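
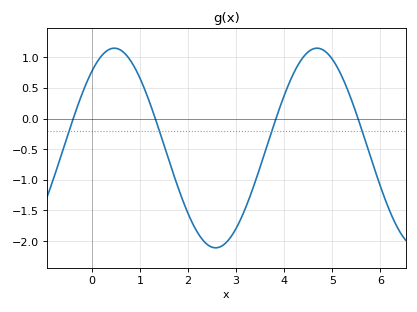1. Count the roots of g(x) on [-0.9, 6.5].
4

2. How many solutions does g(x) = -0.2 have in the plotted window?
4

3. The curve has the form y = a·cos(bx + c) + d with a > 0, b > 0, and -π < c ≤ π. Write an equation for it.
y = 1.63cos(1.5x - 0.69) - 0.48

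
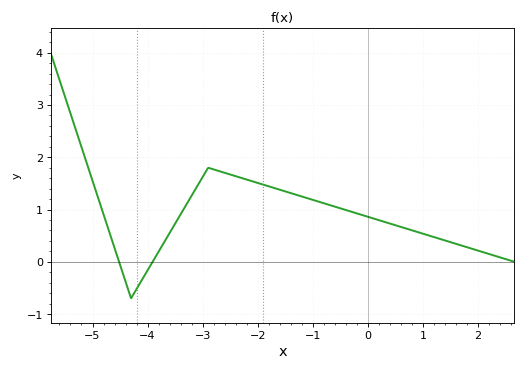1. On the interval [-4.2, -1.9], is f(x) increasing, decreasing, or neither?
neither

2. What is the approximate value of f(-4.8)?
0.908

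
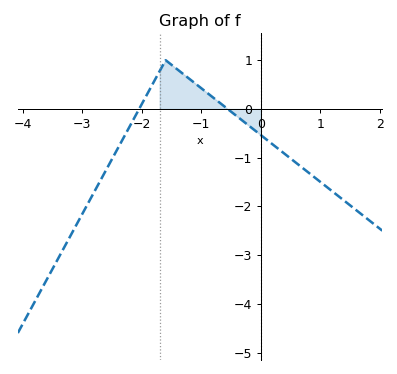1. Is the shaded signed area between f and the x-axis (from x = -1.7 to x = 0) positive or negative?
positive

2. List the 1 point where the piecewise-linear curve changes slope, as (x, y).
(-1.6, 1)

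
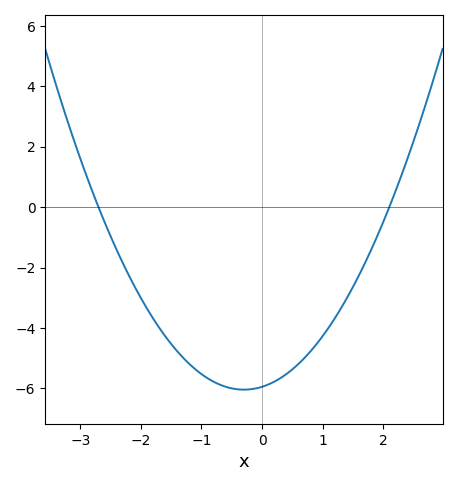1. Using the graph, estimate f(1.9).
-1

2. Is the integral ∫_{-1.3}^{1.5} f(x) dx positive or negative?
negative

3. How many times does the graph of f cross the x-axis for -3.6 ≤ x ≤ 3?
2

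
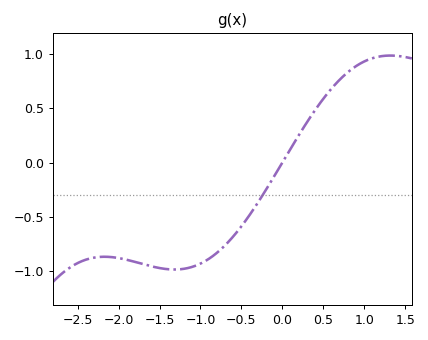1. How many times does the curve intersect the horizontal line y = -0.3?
1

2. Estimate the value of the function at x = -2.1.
-0.869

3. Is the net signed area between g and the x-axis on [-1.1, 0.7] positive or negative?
negative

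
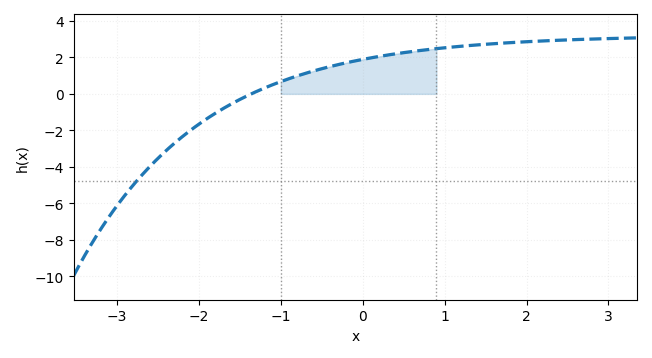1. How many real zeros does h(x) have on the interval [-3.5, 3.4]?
1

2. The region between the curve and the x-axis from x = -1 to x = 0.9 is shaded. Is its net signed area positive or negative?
positive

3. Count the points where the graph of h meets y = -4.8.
1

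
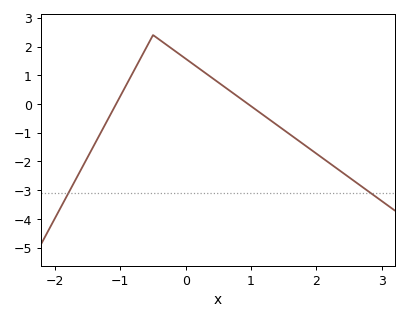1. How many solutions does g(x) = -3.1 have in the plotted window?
2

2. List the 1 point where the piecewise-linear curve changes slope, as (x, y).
(-0.5, 2.4)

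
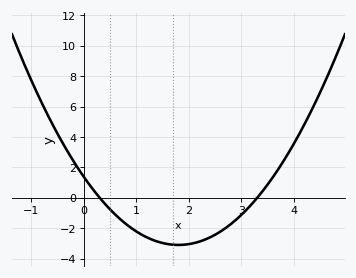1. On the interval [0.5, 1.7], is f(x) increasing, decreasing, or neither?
decreasing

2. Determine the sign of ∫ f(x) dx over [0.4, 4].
negative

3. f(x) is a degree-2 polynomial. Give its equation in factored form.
y = 1.38(x - 0.3)(x - 3.3)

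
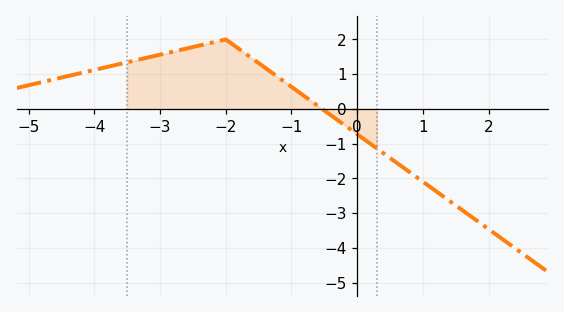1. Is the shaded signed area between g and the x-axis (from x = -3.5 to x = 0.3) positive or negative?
positive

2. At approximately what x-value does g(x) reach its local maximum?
-2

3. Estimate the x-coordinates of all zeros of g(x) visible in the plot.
-0.6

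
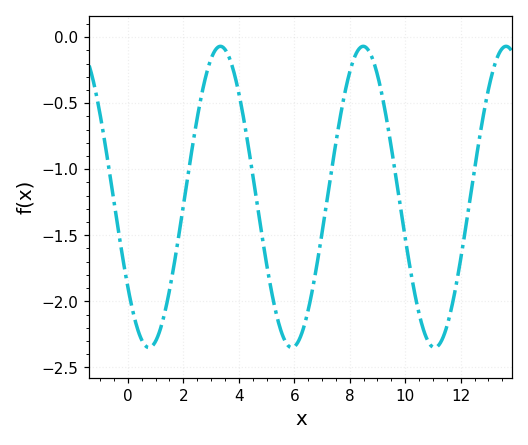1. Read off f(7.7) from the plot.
-0.556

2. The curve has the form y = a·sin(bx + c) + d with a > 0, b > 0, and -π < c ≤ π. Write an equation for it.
y = 1.14sin(1.22x - 2.5) - 1.21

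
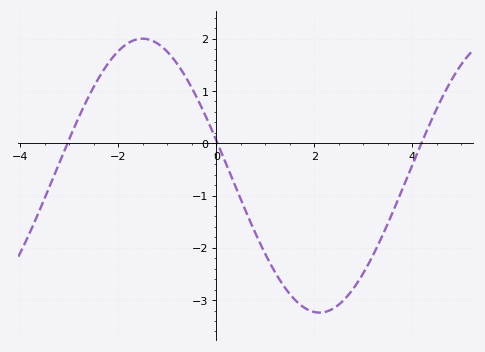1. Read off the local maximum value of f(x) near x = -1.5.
2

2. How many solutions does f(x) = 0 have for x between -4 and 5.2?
3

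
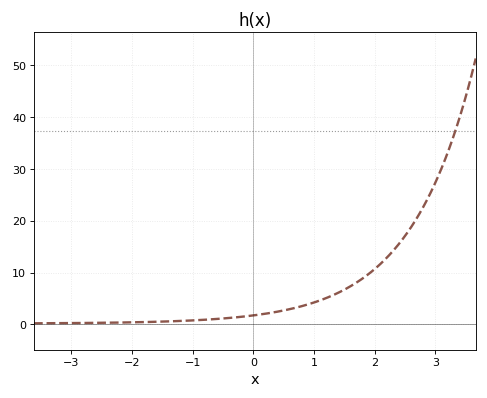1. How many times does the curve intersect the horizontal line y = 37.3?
1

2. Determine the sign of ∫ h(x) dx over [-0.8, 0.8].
positive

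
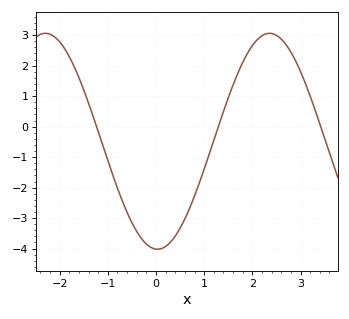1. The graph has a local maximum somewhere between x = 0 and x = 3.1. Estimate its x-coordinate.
2.36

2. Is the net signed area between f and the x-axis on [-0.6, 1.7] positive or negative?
negative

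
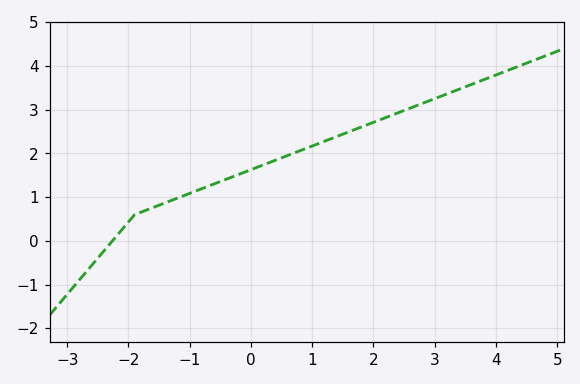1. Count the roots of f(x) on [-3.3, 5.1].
1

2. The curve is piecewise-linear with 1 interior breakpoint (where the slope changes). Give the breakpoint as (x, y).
(-1.9, 0.6)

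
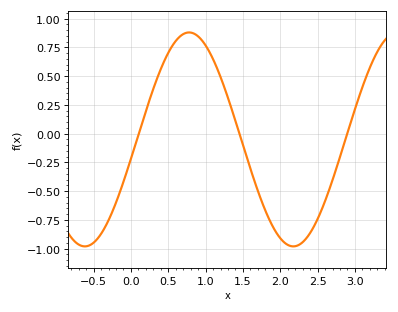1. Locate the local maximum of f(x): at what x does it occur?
0.778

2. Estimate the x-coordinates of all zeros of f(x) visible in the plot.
0.105, 1.45, 2.9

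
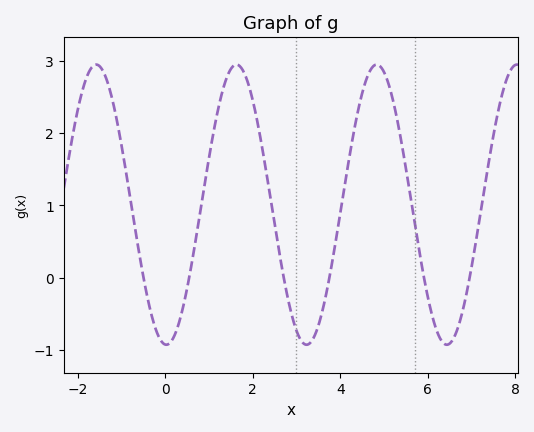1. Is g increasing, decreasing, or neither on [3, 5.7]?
neither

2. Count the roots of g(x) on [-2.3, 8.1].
6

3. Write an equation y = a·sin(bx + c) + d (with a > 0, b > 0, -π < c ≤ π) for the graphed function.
y = 1.94sin(2x - 1.6) + 1.01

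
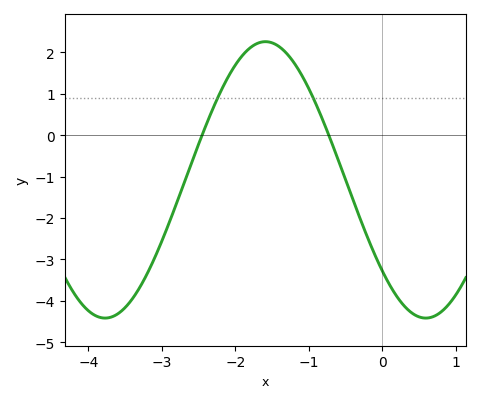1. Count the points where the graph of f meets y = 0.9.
2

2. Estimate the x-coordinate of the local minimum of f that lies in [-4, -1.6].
-3.8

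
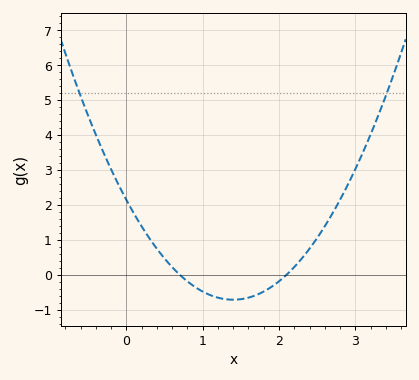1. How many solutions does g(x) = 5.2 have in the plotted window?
2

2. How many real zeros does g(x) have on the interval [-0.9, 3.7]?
2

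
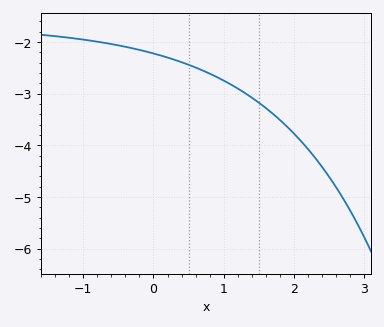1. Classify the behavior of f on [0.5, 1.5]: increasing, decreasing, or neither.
decreasing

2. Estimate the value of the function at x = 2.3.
-4.2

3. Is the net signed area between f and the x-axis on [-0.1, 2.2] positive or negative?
negative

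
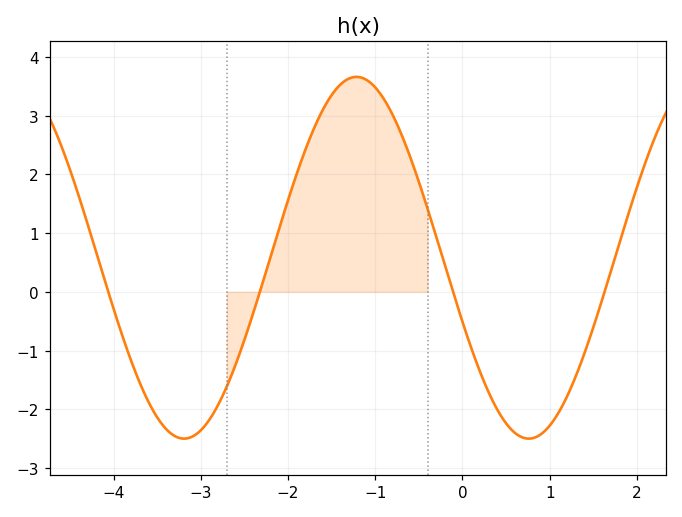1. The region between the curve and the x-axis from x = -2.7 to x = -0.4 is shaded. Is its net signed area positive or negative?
positive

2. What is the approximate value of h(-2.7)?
-1.6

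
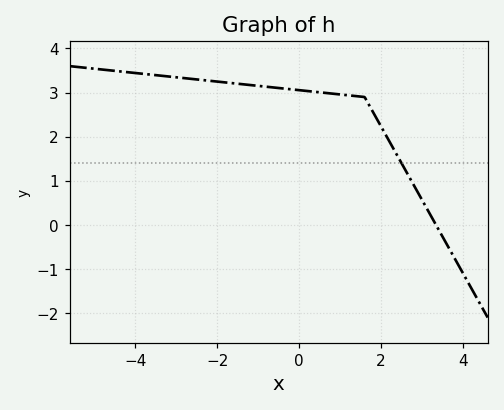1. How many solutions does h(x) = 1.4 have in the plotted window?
1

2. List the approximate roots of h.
3.4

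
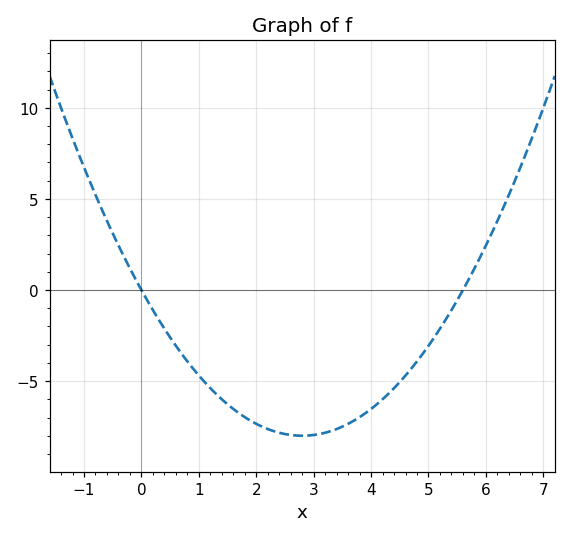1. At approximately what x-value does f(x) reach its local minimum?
2.8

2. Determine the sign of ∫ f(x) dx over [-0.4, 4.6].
negative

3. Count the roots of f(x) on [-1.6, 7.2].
2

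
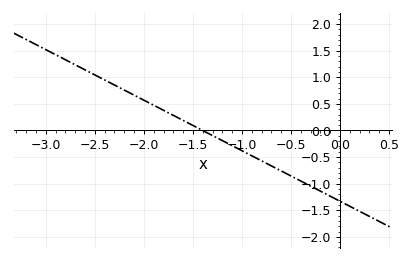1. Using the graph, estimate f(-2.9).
1.4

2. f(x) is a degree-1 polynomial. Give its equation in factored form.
y = -0.95(x + 1.4)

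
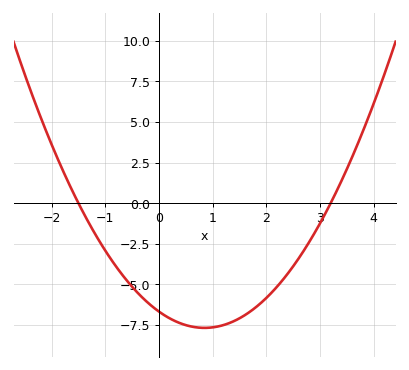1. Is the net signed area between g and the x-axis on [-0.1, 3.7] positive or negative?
negative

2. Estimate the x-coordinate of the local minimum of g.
0.85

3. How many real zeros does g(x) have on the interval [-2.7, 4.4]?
2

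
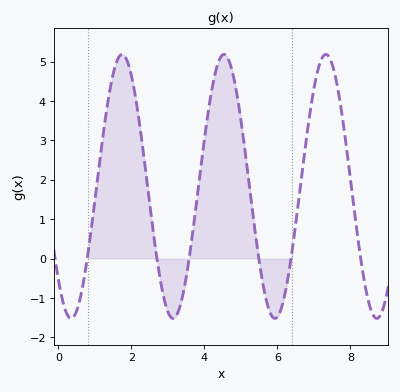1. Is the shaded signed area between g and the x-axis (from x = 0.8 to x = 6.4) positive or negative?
positive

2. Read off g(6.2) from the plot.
-0.9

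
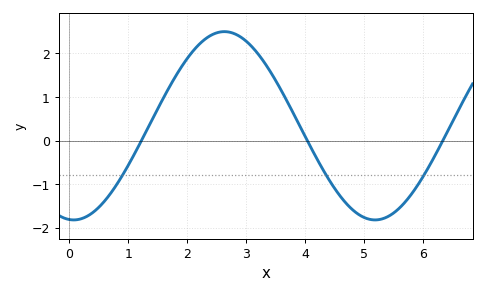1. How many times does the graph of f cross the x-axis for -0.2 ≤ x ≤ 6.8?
3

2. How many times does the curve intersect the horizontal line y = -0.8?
3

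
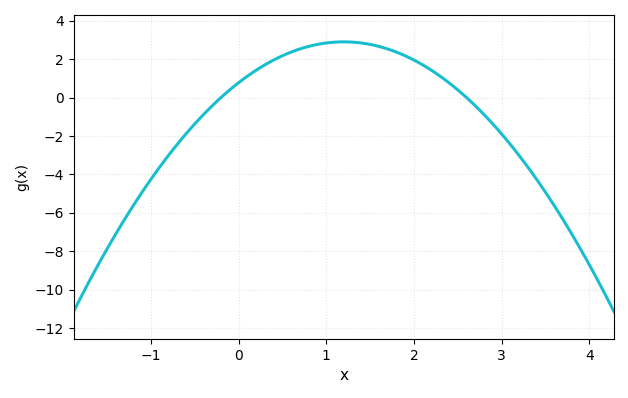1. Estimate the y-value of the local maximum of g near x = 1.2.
3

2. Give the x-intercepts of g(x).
-0.2, 2.6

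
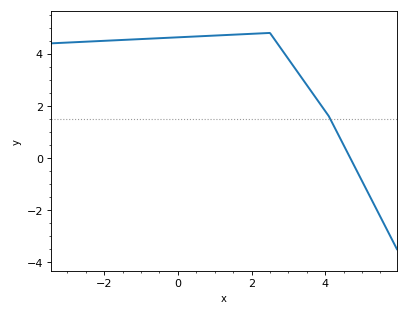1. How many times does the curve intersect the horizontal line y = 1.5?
1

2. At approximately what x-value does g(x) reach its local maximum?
2.5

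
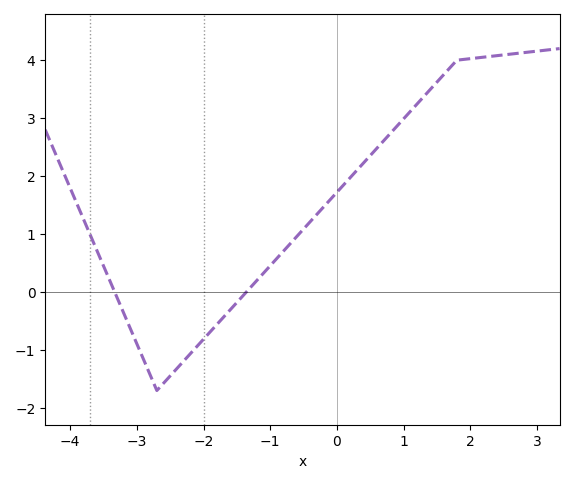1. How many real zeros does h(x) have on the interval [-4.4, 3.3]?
2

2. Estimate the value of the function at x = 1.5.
3.6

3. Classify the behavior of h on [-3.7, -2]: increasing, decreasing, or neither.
neither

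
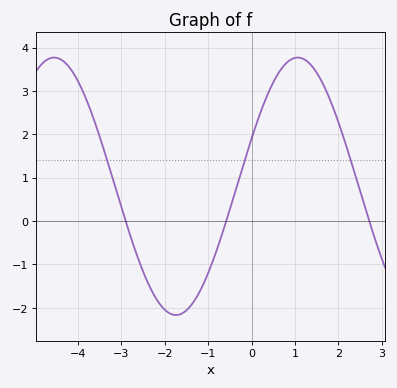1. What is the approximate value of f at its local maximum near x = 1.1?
3.8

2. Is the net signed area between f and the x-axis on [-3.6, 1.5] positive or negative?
positive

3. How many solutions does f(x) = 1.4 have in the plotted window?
3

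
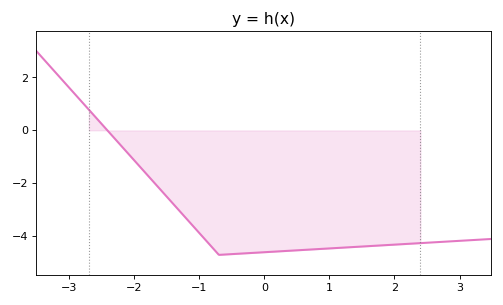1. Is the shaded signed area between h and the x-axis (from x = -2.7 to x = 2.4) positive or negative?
negative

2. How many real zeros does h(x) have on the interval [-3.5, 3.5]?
1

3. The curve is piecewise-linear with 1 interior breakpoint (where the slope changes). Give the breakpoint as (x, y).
(-0.7, -4.7)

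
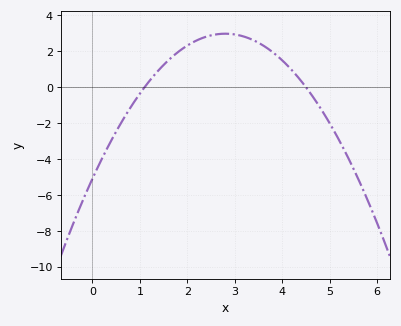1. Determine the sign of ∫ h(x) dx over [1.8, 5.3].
positive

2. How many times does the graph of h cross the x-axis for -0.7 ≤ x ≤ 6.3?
2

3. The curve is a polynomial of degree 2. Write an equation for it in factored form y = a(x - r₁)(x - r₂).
y = -1.03(x - 1.1)(x - 4.5)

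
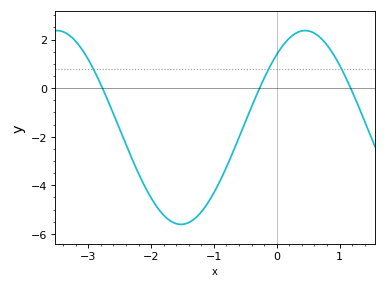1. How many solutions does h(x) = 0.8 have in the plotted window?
3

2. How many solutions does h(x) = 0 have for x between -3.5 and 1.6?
3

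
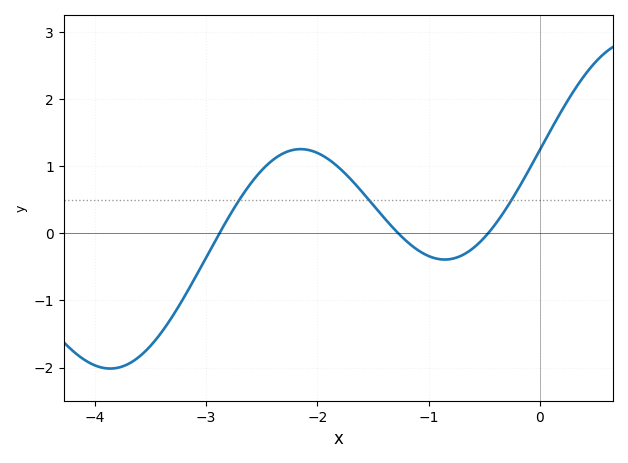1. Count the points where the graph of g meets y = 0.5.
3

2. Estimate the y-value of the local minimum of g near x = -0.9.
-0.4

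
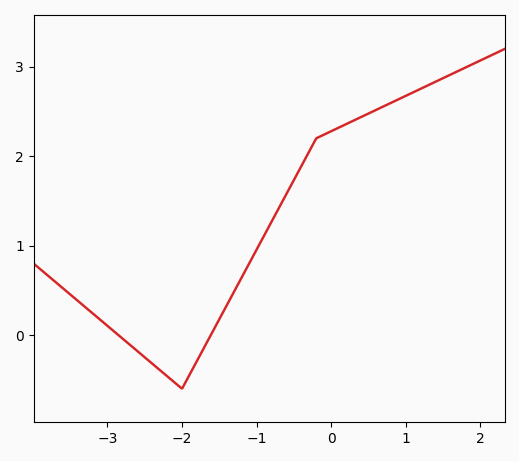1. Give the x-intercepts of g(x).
-2.9, -1.6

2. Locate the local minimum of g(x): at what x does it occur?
-2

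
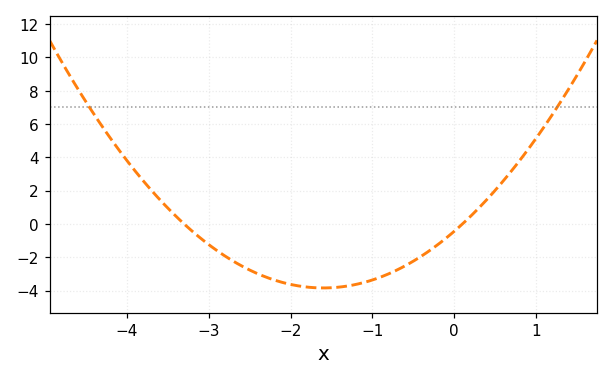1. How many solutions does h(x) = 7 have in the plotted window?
2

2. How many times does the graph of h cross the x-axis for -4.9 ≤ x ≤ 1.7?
2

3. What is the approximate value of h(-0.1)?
-0.851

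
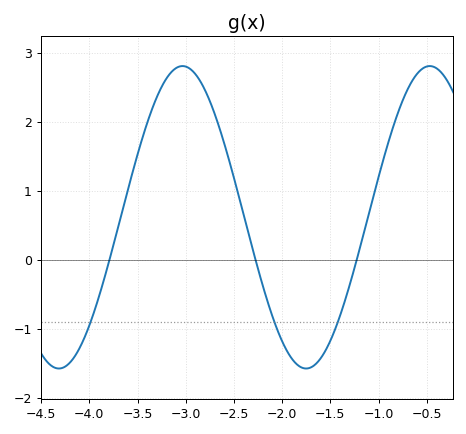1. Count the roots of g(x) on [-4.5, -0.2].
3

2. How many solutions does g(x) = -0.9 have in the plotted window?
3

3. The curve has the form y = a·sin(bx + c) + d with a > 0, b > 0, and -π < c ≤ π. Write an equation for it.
y = 2.19sin(2.5x + 2.7) + 0.62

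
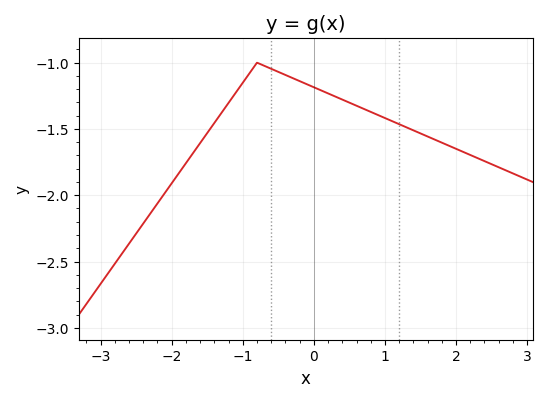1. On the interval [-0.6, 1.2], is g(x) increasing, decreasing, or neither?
decreasing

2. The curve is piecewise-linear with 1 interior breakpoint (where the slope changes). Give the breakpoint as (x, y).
(-0.8, -1)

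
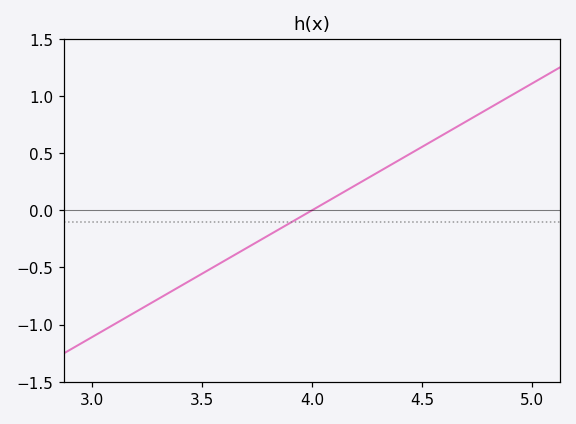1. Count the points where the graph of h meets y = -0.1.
1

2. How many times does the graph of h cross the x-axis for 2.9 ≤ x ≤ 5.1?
1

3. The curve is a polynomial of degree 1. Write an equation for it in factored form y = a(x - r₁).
y = 1.11(x - 4)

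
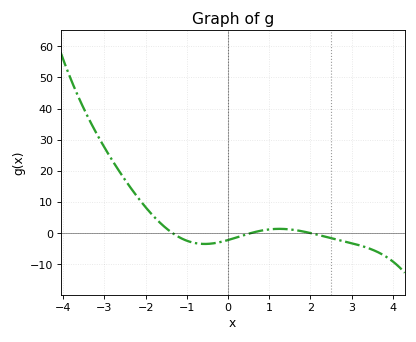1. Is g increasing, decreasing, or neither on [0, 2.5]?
neither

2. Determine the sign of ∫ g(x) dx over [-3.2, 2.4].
positive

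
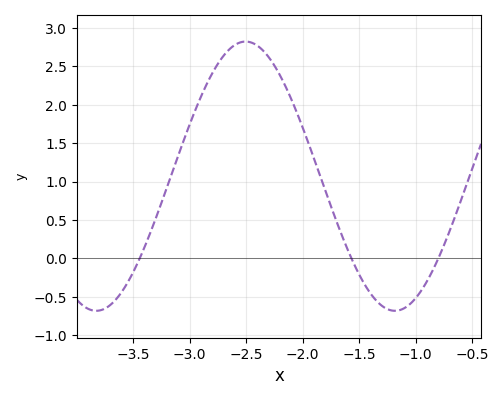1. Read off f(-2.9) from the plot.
2.1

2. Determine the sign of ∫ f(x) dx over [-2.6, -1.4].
positive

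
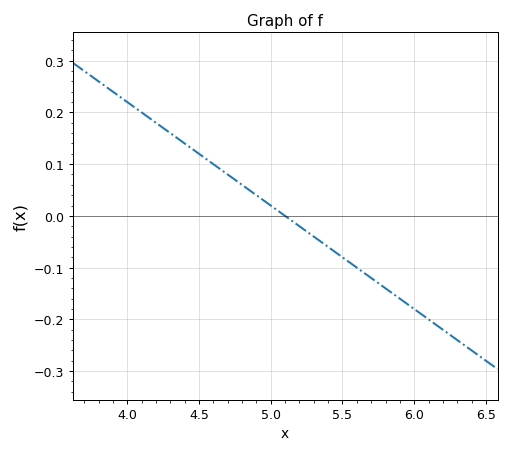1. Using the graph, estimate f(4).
0.22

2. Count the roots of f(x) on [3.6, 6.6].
1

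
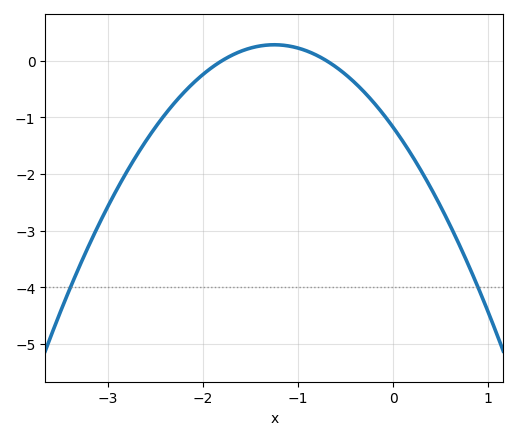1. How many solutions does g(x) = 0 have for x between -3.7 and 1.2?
2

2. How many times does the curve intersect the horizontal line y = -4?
2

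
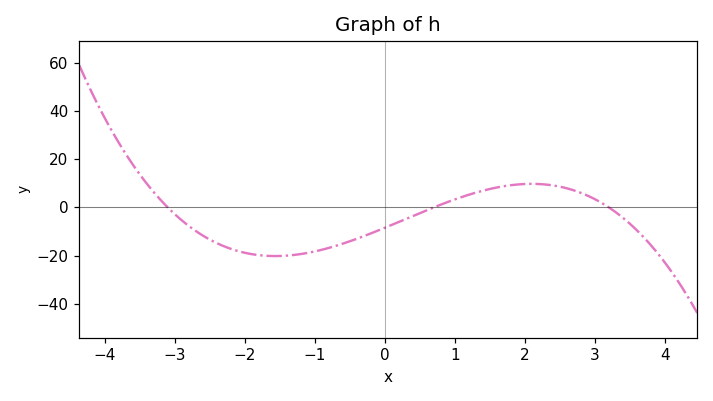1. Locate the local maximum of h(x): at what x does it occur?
2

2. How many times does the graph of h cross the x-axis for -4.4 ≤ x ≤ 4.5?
3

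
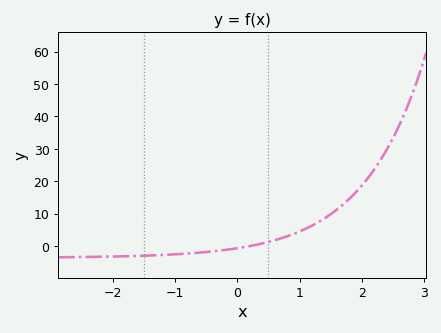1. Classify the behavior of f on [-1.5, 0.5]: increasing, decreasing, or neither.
increasing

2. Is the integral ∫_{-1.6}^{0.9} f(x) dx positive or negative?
negative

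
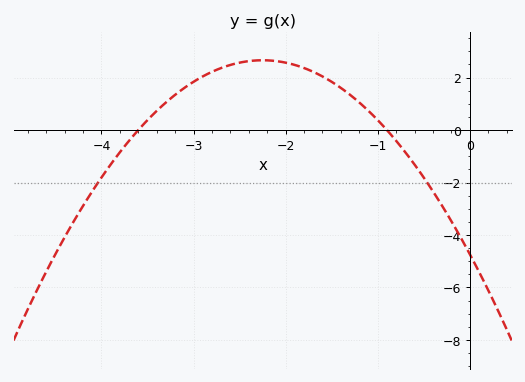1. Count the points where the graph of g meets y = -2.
2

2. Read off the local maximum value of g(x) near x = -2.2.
2.66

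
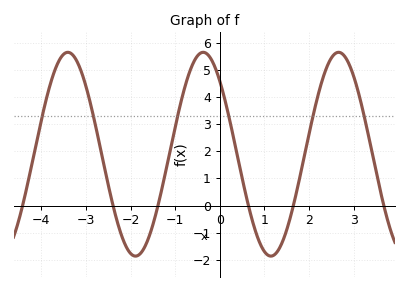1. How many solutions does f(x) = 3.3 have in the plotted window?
6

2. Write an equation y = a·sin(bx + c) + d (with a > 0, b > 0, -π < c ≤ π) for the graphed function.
y = 3.75sin(2.07x + 2.34) + 1.89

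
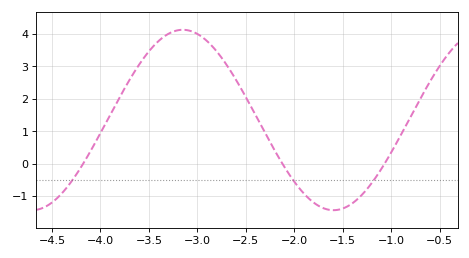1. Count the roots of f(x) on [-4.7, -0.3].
3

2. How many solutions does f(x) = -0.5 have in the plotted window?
3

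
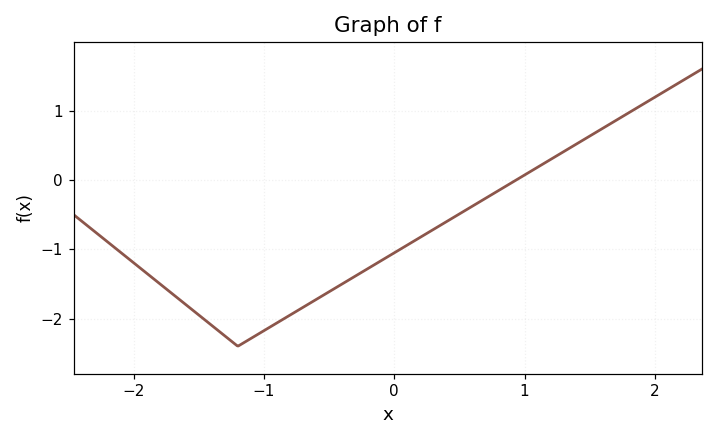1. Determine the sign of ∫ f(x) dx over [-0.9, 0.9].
negative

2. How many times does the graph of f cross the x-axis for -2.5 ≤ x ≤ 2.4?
1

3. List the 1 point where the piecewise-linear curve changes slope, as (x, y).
(-1.2, -2.4)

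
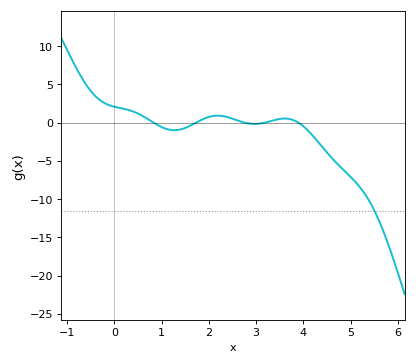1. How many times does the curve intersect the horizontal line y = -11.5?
1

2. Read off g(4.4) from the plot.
-3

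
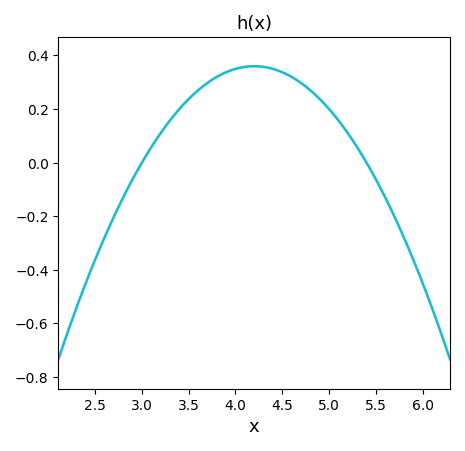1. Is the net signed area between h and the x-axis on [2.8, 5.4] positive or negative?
positive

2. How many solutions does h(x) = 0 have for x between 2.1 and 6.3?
2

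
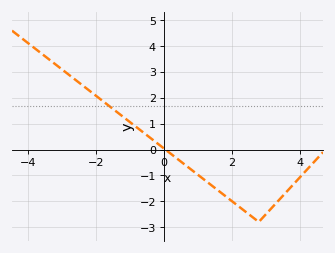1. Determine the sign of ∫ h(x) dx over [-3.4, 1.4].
positive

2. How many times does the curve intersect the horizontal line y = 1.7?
1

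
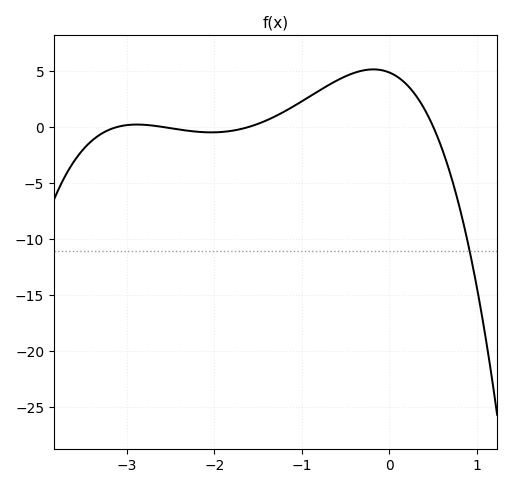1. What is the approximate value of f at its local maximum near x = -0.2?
5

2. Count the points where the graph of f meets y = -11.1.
1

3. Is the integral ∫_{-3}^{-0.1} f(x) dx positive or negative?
positive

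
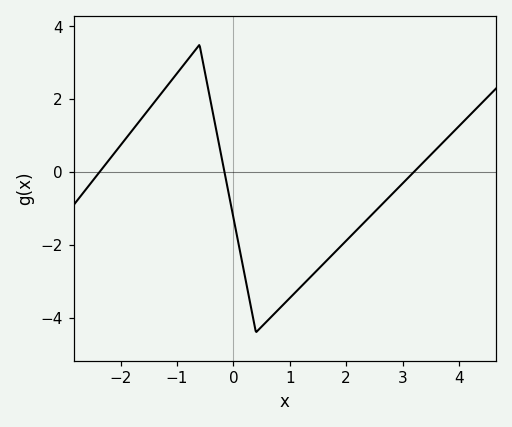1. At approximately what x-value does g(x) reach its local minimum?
0.401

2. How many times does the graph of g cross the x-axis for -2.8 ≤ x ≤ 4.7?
3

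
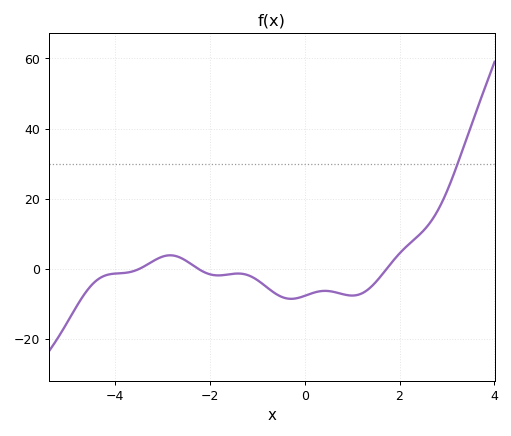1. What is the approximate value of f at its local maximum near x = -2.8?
3.78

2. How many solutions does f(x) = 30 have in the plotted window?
1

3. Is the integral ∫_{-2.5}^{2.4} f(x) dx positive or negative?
negative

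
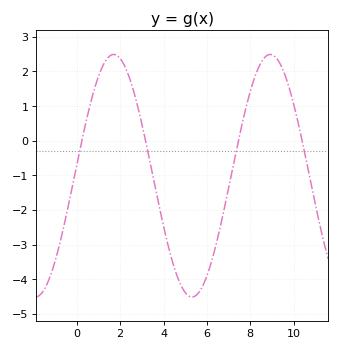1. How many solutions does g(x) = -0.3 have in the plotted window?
4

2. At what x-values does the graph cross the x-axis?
0.233, 3.17, 7.46, 10.4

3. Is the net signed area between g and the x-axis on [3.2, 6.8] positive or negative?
negative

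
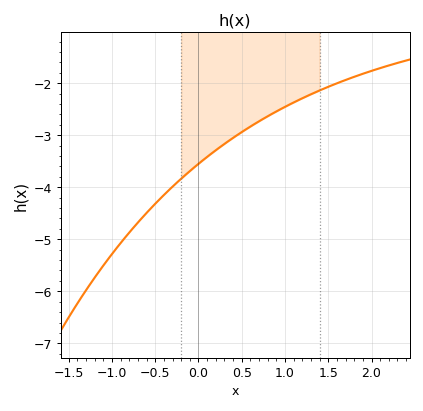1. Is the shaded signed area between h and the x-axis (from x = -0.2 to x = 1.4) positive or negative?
negative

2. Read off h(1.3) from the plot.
-2.21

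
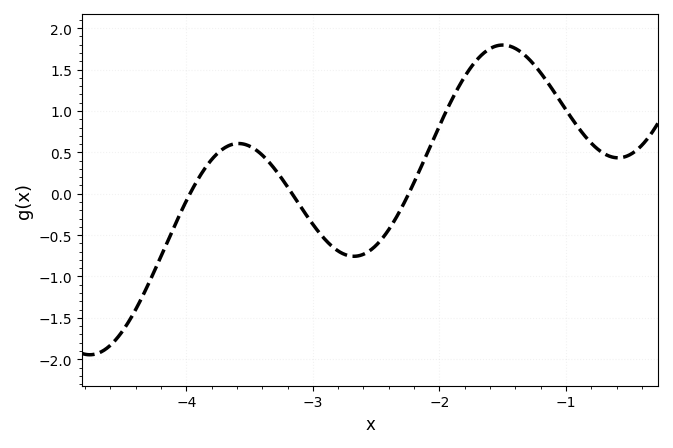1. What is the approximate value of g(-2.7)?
-0.75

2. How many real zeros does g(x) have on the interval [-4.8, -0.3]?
3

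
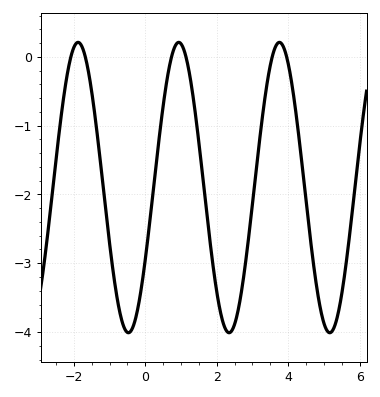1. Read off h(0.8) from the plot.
0.112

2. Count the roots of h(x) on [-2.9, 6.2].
6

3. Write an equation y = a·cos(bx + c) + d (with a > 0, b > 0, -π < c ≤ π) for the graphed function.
y = 2.11cos(2.23x - 2.09) - 1.9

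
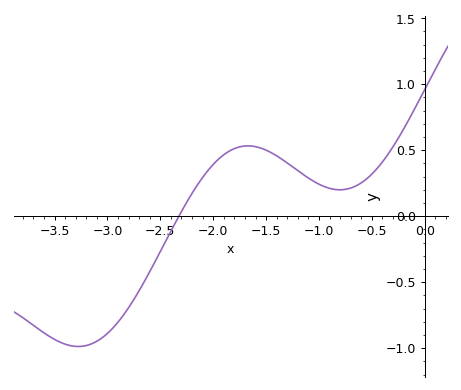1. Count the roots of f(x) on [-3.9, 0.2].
1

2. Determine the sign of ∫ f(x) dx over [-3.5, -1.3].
negative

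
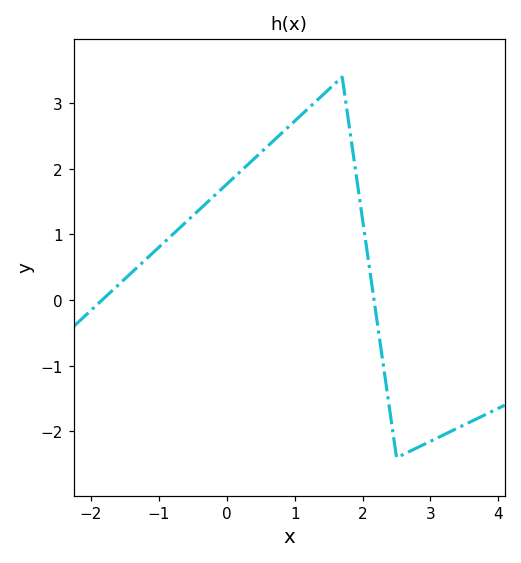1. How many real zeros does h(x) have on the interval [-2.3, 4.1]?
2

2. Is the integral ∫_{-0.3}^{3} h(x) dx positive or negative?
positive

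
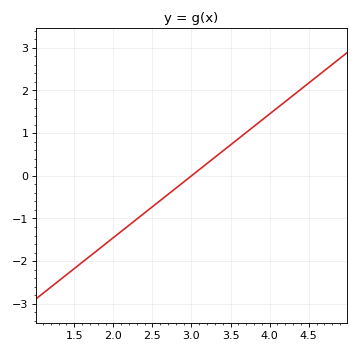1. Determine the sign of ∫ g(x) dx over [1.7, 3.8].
negative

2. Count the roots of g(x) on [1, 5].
1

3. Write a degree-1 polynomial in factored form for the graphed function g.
y = 1.45(x - 3)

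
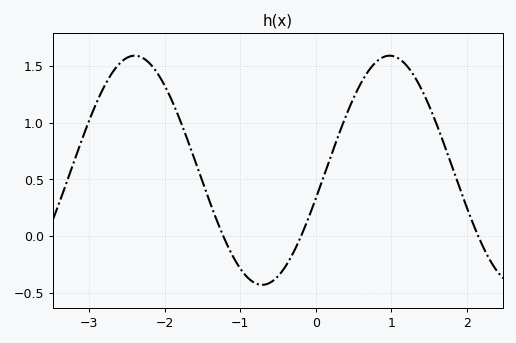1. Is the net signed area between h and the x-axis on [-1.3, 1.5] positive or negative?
positive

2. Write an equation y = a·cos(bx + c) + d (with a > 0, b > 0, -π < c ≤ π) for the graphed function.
y = 1.01cos(1.9x - 1.8) + 0.58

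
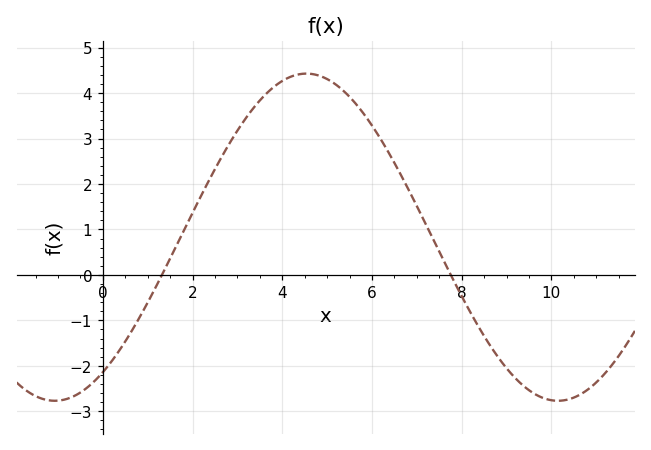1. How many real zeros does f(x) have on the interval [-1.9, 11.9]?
2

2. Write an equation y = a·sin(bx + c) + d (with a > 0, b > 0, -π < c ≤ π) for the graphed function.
y = 3.6sin(0.56x - 0.97) + 0.83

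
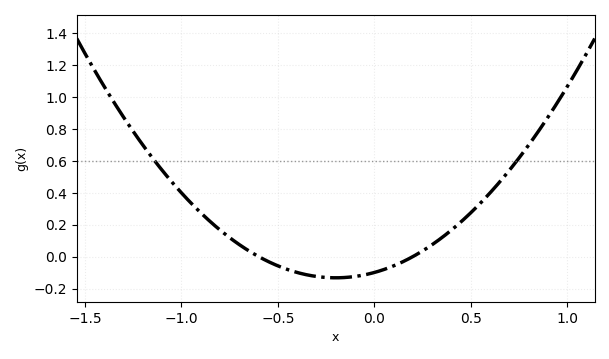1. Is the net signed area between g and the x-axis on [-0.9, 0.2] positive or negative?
negative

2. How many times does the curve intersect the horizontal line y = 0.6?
2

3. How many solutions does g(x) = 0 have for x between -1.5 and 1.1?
2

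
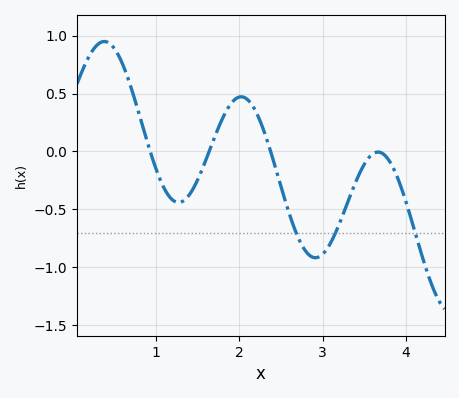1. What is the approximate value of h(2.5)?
-0.303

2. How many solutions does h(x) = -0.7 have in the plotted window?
3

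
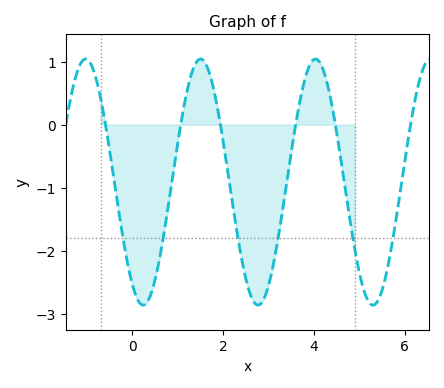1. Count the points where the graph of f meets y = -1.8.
6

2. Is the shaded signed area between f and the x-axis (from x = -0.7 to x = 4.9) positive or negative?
negative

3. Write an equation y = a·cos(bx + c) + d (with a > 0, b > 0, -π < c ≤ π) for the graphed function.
y = 1.95cos(2.48x + 2.56) - 0.91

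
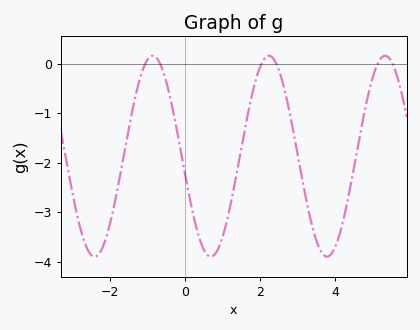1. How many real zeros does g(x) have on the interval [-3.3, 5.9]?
6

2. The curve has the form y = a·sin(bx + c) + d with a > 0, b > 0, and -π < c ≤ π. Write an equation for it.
y = 2.03sin(2x - 3) - 1.87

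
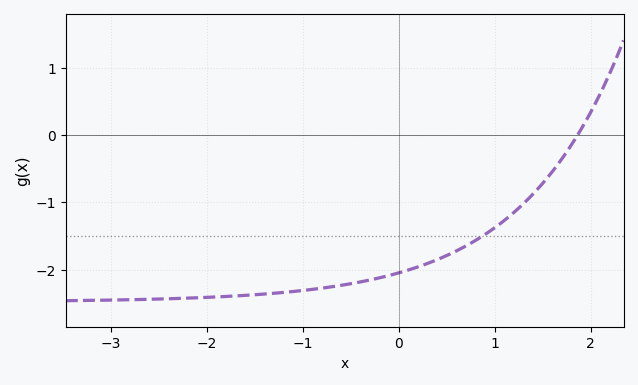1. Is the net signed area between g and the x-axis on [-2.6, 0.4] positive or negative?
negative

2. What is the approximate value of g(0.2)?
-2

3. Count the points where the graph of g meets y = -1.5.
1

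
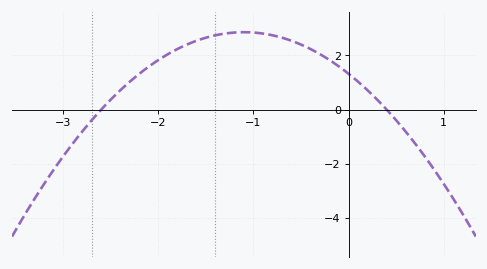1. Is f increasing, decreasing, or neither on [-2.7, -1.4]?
increasing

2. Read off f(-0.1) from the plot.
1.59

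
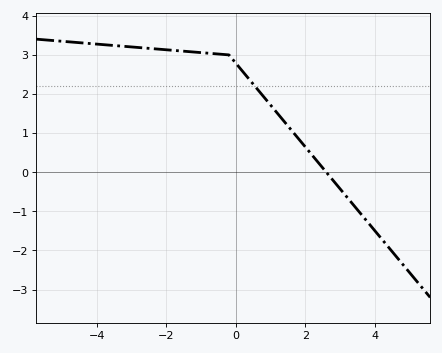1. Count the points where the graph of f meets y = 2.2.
1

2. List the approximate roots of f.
2.6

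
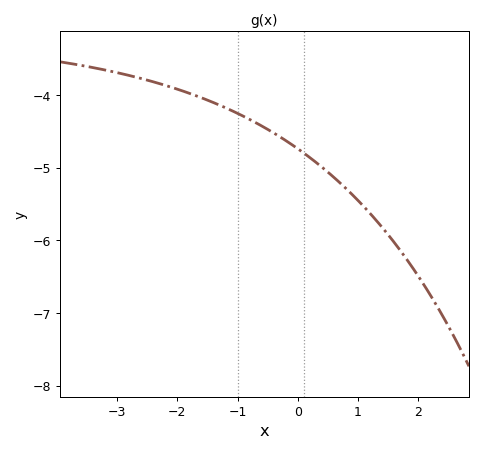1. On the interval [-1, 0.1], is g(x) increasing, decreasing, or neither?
decreasing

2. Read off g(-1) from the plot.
-4.25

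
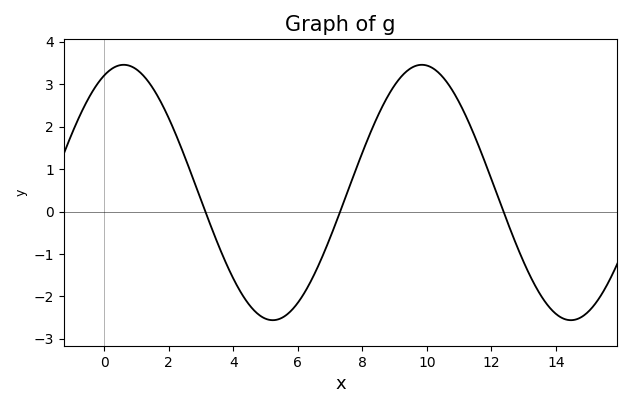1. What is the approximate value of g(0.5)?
3.5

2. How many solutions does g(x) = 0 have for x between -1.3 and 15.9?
3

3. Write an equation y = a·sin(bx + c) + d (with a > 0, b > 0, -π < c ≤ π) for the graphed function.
y = 3.01sin(0.68x + 1.2) + 0.45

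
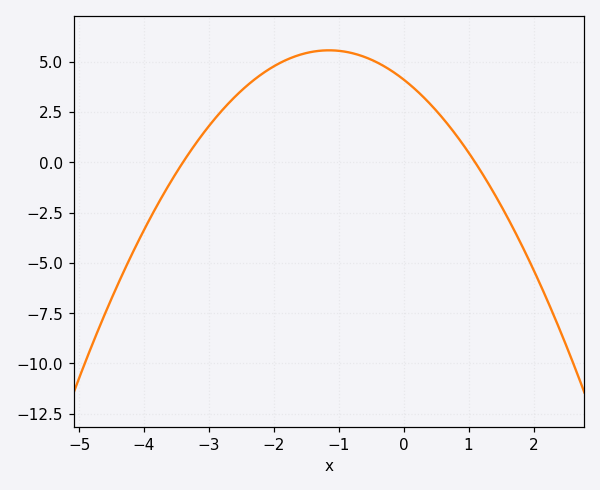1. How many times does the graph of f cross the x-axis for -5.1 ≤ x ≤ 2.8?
2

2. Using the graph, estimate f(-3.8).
-2.16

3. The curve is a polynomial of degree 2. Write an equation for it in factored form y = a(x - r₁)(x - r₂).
y = -1.1(x + 3.4)(x - 1.1)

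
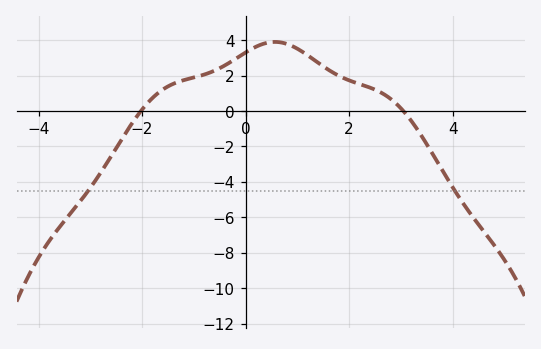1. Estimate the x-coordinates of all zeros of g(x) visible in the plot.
-2, 3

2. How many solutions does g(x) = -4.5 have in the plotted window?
2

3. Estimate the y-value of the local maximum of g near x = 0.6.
4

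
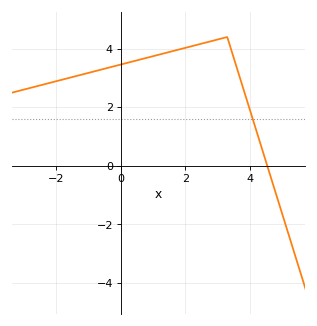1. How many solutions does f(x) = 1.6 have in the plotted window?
1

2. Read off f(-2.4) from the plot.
2.8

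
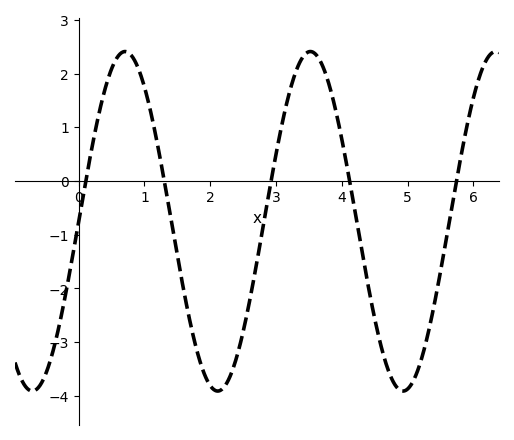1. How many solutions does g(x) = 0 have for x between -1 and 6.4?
5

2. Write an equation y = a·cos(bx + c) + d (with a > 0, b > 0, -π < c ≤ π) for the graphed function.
y = 3.16cos(2.23x - 1.57) - 0.75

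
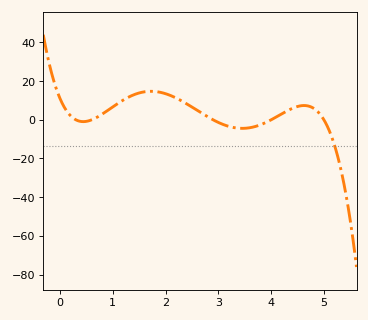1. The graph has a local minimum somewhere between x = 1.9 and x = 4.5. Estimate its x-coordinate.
3.45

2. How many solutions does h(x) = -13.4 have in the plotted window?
1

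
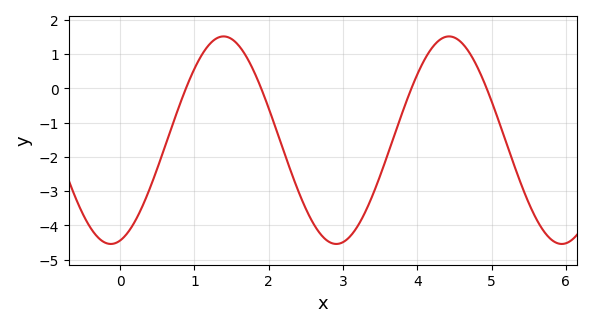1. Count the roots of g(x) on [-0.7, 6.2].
4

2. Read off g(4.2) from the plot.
1.19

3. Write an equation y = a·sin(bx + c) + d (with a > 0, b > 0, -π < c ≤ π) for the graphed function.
y = 3.03sin(2.07x - 1.31) - 1.51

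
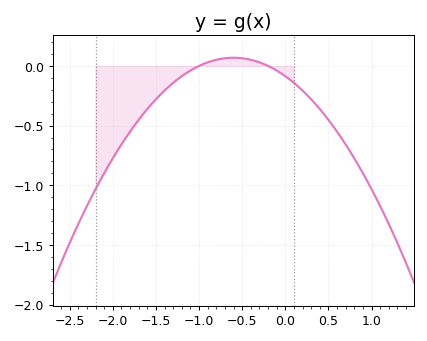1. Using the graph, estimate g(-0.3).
0.03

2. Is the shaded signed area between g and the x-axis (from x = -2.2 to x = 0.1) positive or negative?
negative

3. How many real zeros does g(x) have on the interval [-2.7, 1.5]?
2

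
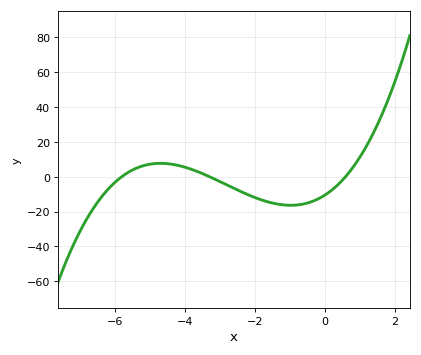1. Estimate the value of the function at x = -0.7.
-16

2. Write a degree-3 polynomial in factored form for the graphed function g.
y = 0.93(x + 5.8)(x + 3.3)(x - 0.6)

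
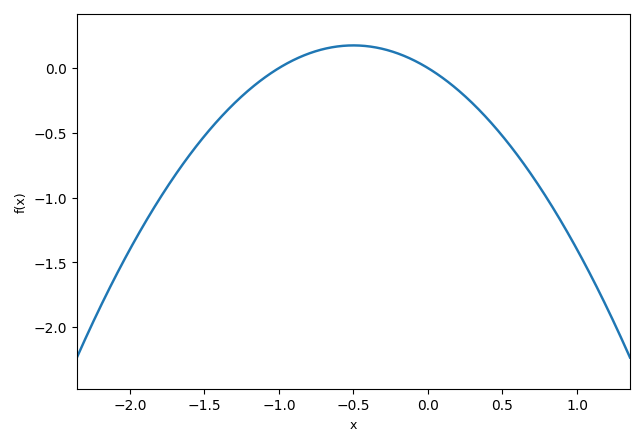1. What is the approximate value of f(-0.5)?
0.15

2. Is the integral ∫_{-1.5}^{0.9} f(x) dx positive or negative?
negative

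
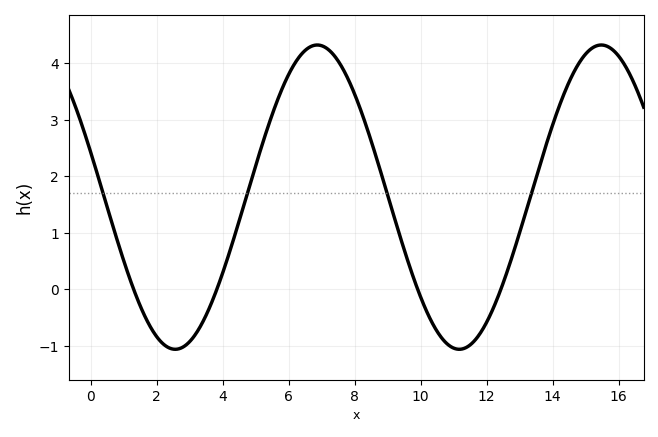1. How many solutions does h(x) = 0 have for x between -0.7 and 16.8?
4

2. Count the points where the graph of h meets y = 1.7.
4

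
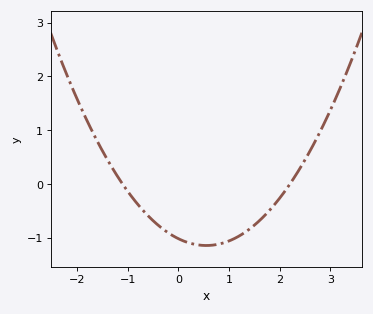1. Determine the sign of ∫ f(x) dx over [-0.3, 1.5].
negative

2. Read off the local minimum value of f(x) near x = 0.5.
-1.14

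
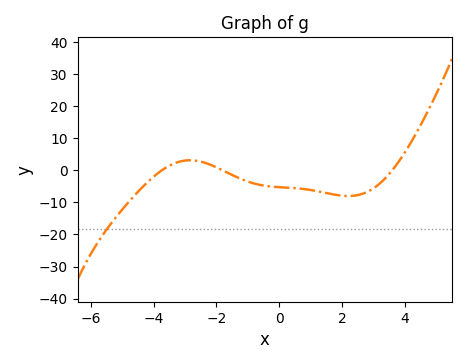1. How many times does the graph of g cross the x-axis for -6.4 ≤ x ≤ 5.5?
3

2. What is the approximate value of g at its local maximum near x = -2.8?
3.17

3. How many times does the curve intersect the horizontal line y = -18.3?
1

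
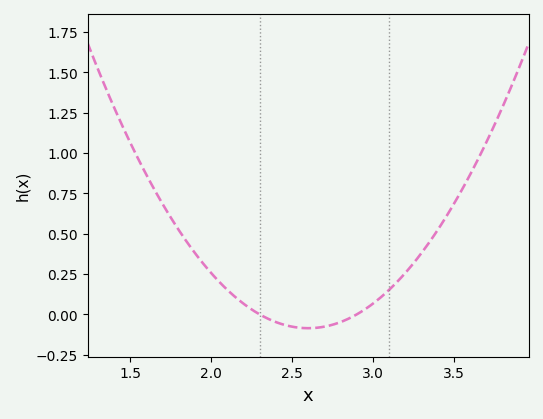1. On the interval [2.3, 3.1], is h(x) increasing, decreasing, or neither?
neither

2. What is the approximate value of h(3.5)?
0.684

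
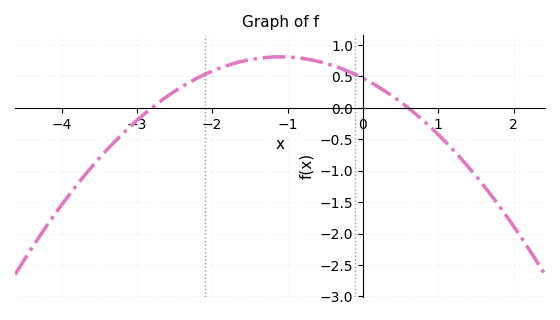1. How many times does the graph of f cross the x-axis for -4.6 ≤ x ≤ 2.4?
2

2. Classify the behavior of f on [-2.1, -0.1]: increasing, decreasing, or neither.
neither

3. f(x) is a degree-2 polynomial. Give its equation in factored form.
y = -0.28(x + 2.8)(x - 0.6)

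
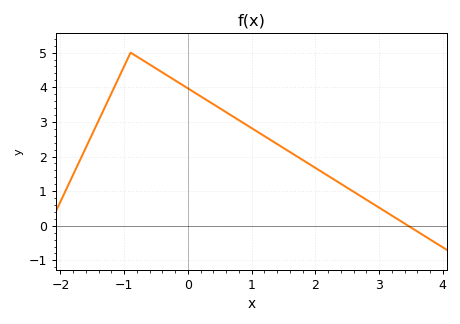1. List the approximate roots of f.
3.46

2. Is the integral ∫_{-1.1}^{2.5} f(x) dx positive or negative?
positive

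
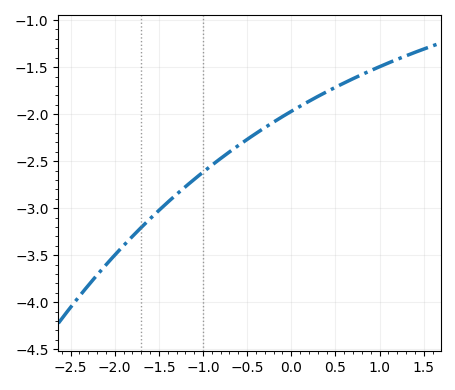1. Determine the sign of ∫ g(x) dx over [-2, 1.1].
negative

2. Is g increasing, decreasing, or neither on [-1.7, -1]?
increasing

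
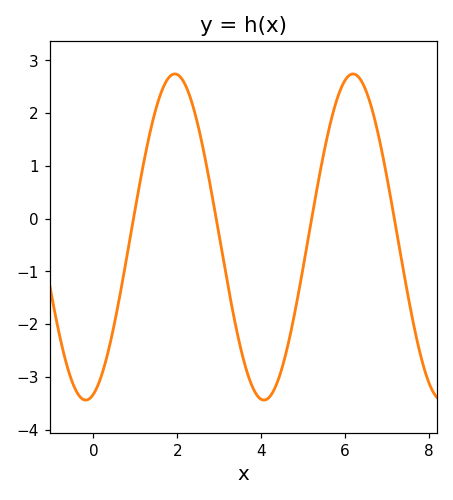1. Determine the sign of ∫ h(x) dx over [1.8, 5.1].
negative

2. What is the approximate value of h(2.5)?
1.74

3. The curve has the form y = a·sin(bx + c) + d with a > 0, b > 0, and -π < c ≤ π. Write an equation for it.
y = 3.09sin(1.48x - 1.3) - 0.35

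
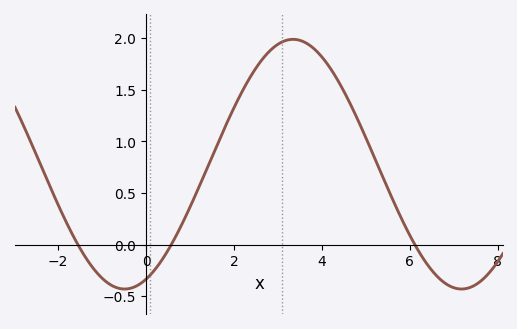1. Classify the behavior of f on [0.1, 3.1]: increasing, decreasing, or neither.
increasing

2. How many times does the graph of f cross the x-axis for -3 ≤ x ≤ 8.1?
3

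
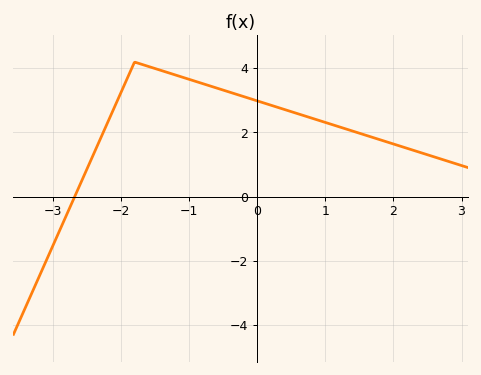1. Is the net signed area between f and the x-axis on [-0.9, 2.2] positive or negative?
positive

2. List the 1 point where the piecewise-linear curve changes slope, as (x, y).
(-1.8, 4.2)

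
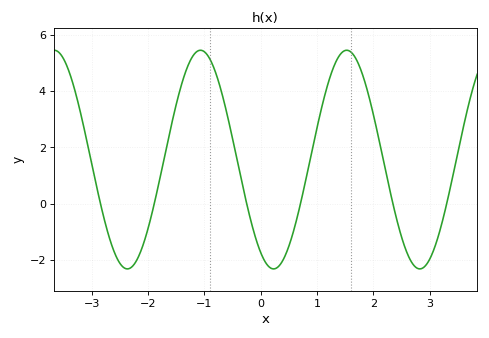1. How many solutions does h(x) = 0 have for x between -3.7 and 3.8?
6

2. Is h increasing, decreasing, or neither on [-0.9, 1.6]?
neither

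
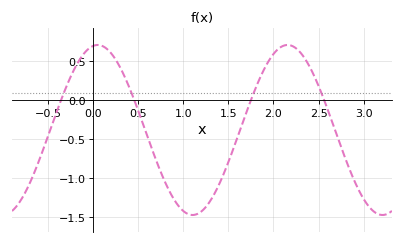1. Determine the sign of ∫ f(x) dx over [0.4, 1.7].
negative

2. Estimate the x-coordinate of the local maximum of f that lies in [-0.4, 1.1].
0.048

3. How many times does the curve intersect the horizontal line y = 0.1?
4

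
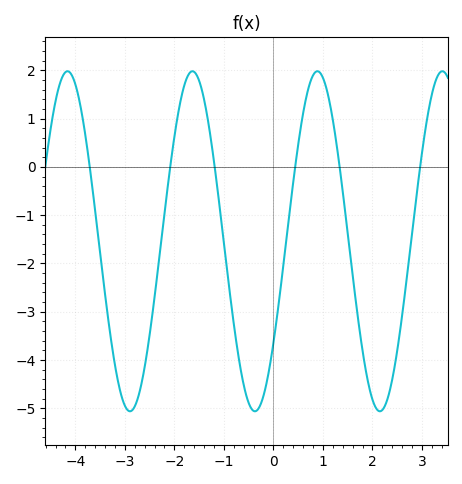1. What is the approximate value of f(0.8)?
1.9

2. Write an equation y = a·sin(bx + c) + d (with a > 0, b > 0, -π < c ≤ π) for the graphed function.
y = 3.52sin(2.5x - 0.64) - 1.54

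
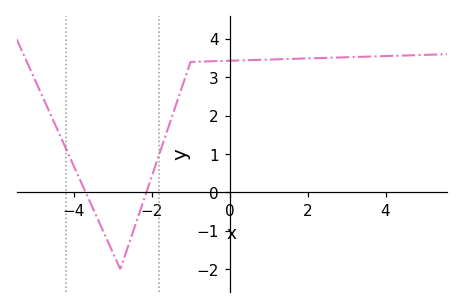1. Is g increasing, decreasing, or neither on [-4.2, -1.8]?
neither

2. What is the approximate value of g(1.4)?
3.47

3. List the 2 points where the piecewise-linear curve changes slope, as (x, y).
(-2.8, -2); (-1, 3.4)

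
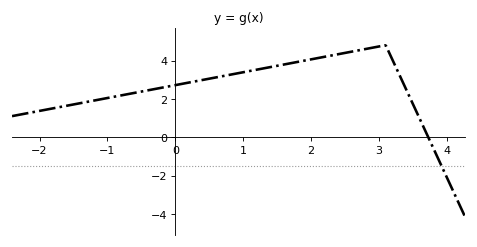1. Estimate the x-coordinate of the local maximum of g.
3.1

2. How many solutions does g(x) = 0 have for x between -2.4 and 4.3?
1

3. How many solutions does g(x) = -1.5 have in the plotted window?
1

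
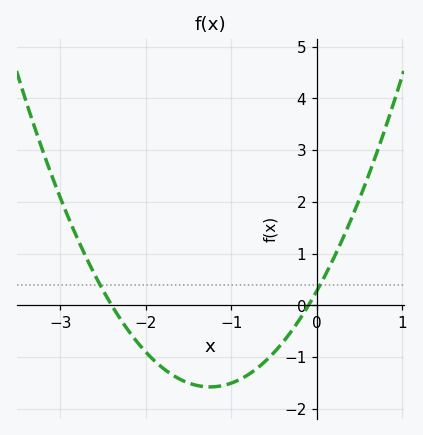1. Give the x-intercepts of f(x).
-2.4, -0.1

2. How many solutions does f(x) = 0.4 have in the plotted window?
2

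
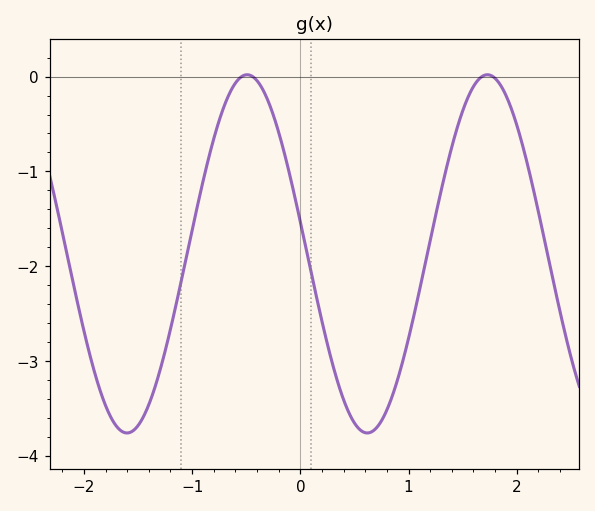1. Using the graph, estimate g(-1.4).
-3.5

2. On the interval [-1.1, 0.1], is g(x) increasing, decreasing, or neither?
neither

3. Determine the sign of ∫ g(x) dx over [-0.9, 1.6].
negative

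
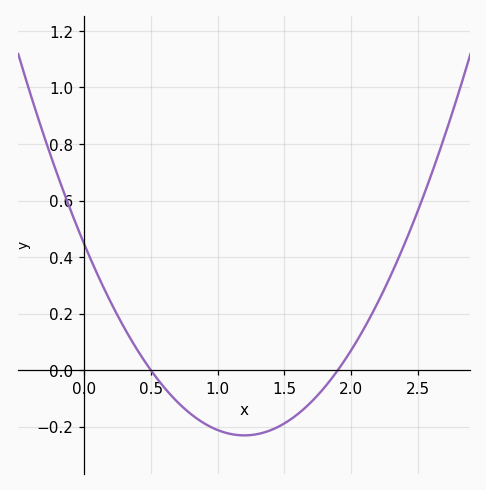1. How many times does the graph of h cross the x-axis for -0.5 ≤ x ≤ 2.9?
2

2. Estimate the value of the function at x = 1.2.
-0.23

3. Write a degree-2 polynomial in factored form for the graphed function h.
y = 0.47(x - 0.5)(x - 1.9)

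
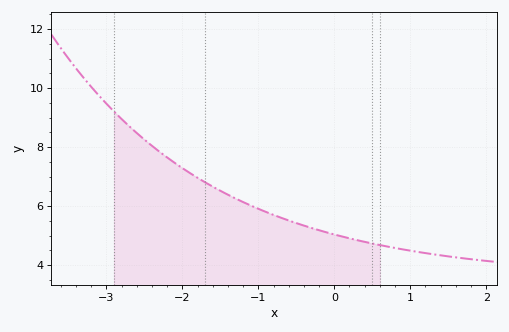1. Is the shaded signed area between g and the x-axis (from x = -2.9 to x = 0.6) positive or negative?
positive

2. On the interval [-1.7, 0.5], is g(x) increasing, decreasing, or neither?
decreasing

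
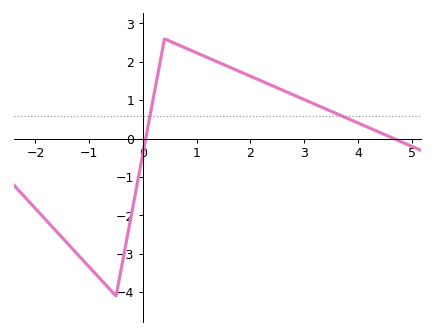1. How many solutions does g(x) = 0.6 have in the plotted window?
2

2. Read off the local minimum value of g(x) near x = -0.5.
-4.1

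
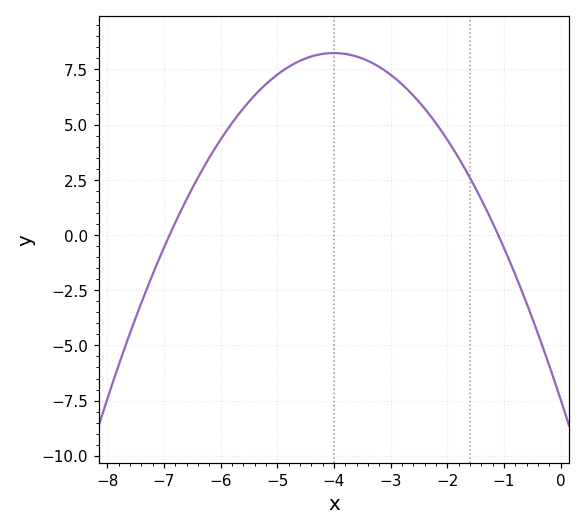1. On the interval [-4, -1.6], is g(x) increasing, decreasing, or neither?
decreasing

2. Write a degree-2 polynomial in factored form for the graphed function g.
y = -0.98(x + 6.9)(x + 1.1)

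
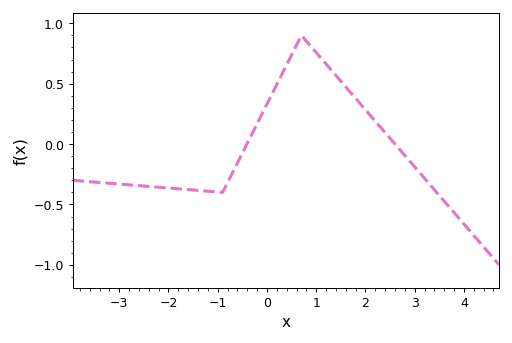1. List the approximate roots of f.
-0.4, 2.6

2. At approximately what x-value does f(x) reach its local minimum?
-1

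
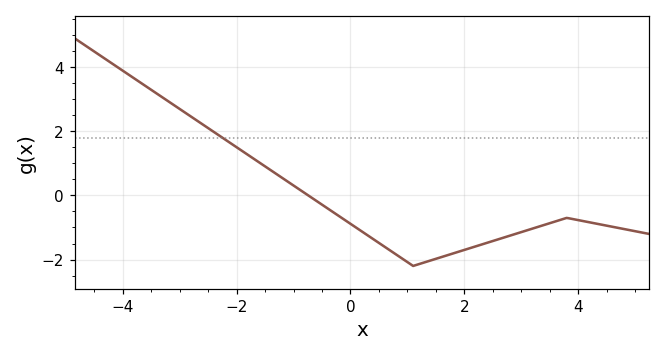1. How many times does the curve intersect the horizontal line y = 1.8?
1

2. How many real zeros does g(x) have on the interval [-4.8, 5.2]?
1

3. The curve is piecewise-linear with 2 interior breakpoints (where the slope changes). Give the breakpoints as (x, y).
(1.1, -2.2); (3.8, -0.7)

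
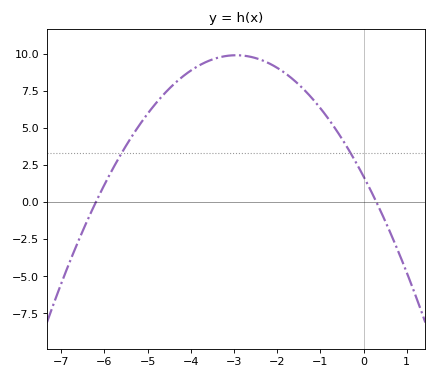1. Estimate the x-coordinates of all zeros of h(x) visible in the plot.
-6.2, 0.2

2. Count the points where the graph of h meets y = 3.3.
2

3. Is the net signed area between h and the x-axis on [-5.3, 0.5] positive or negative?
positive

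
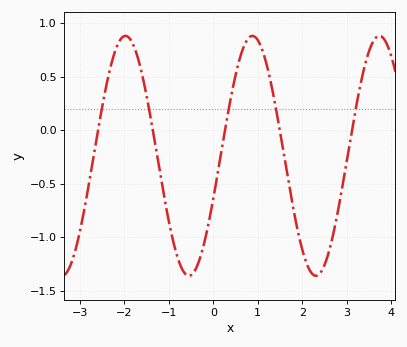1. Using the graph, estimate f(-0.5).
-1.35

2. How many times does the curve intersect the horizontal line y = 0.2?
5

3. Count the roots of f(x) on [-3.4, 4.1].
5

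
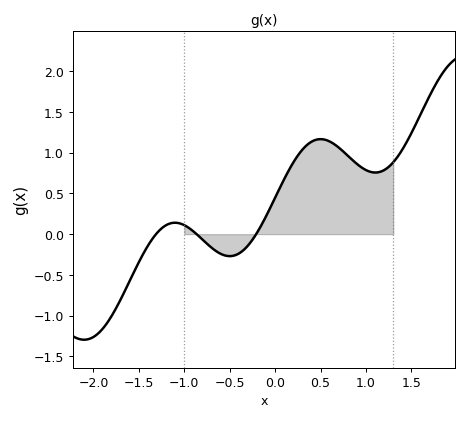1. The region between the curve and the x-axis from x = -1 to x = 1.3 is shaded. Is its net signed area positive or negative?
positive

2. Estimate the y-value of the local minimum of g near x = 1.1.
0.756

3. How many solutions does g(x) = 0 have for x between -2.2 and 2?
3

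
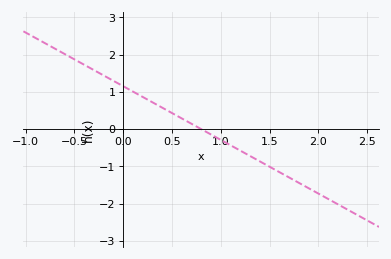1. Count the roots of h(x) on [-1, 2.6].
1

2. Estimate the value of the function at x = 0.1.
1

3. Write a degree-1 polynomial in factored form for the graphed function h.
y = -1.44(x - 0.8)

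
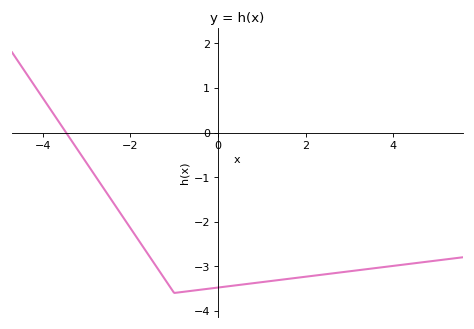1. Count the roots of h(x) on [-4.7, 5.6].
1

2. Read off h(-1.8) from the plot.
-2.43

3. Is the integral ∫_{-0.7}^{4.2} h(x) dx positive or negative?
negative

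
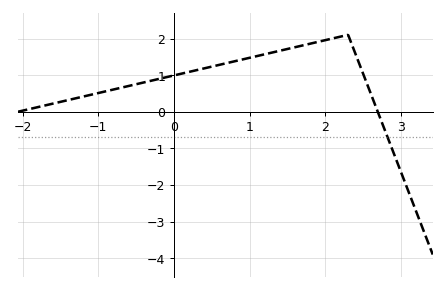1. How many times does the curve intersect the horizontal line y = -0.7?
1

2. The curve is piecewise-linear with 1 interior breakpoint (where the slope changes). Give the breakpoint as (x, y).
(2.3, 2.1)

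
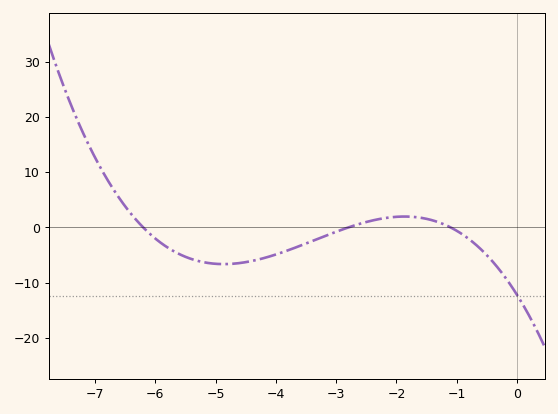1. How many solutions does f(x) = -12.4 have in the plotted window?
1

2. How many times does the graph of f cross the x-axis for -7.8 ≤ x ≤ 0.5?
3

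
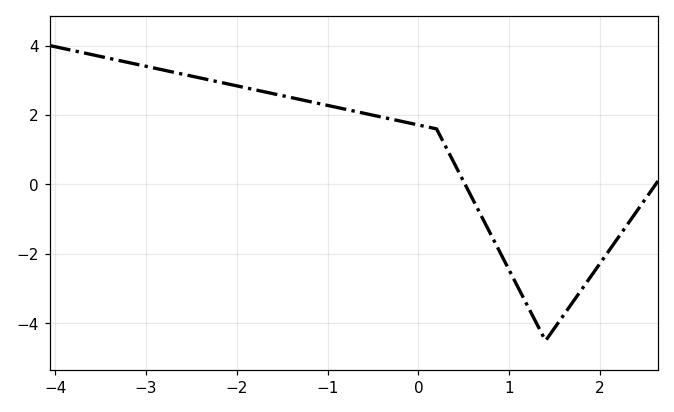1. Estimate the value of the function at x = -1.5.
2.56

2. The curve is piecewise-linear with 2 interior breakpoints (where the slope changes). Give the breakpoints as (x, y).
(0.2, 1.6); (1.4, -4.5)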